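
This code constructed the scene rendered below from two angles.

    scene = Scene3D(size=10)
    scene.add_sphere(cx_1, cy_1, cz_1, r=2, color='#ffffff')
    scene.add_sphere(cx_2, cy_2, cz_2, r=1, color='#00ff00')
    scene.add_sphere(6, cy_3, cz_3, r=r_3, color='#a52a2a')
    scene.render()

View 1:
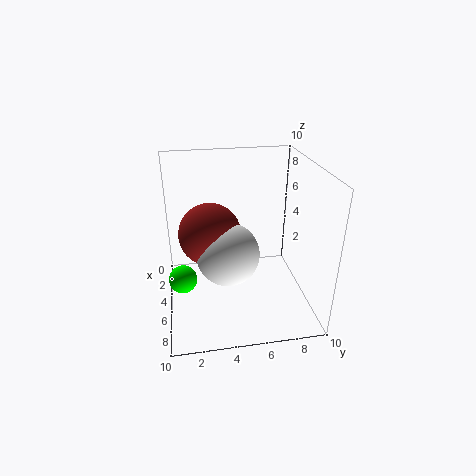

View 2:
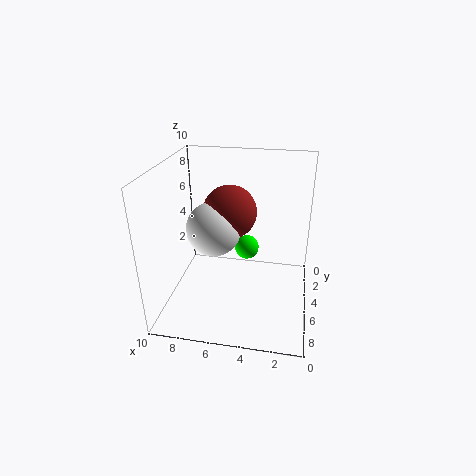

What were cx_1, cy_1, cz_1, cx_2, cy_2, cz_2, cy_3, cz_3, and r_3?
cx_1 = 7, cy_1 = 4, cz_1 = 5, cx_2 = 5, cy_2 = 1, cz_2 = 2, cy_3 = 3, cz_3 = 6, r_3 = 2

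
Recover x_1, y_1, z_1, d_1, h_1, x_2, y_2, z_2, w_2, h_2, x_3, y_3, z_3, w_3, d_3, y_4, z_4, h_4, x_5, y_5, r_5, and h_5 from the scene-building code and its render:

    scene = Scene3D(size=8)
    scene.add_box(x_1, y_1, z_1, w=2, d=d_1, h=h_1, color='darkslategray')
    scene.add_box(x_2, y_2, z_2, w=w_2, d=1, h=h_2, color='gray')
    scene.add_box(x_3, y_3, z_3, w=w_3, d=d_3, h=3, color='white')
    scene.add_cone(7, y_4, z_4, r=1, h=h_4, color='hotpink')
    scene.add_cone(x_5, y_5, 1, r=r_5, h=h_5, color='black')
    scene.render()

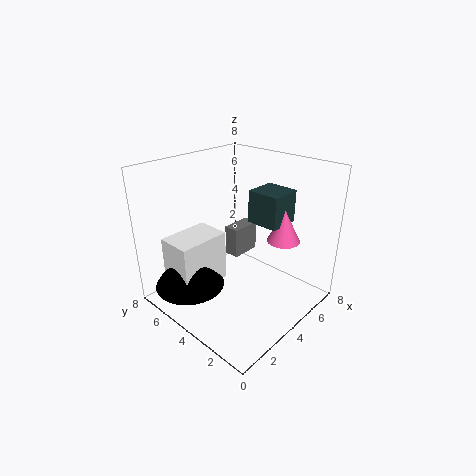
x_1 = 6, y_1 = 3, z_1 = 4, d_1 = 2, h_1 = 2, x_2 = 6, y_2 = 6, z_2 = 1, w_2 = 2, h_2 = 2, x_3 = 1, y_3 = 5, z_3 = 1, w_3 = 3, d_3 = 2, y_4 = 3, z_4 = 3, h_4 = 2, x_5 = 2, y_5 = 6, r_5 = 2, h_5 = 3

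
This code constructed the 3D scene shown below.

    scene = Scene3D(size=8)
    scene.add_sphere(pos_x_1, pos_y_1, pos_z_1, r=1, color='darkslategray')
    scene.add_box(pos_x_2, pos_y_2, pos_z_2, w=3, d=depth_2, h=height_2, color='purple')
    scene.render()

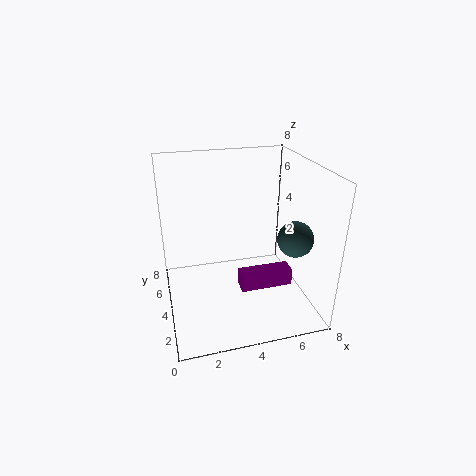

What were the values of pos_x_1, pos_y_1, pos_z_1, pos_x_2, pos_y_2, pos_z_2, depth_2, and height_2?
pos_x_1 = 7; pos_y_1 = 3; pos_z_1 = 4; pos_x_2 = 4; pos_y_2 = 3; pos_z_2 = 1; depth_2 = 1; height_2 = 1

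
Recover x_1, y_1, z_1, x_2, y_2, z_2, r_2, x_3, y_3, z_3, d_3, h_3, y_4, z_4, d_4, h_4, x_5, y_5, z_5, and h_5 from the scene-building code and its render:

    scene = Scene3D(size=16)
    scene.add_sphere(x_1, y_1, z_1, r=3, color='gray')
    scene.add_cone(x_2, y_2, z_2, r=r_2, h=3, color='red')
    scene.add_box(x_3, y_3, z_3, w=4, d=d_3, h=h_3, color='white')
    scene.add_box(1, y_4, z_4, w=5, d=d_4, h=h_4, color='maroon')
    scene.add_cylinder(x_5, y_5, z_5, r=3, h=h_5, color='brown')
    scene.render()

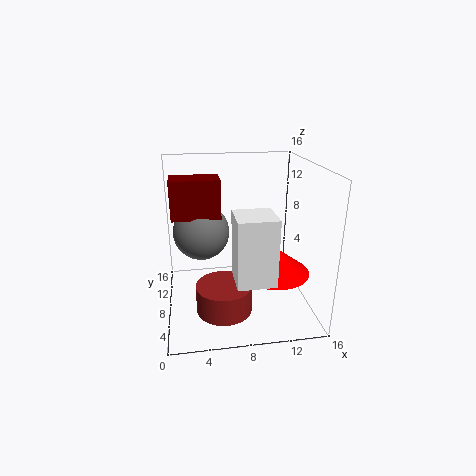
x_1 = 4, y_1 = 8, z_1 = 9, x_2 = 12, y_2 = 7, z_2 = 4, r_2 = 4, x_3 = 7, y_3 = 2, z_3 = 5, d_3 = 4, h_3 = 7, y_4 = 6, z_4 = 11, d_4 = 3, h_4 = 4, x_5 = 6, y_5 = 5, z_5 = 1, h_5 = 3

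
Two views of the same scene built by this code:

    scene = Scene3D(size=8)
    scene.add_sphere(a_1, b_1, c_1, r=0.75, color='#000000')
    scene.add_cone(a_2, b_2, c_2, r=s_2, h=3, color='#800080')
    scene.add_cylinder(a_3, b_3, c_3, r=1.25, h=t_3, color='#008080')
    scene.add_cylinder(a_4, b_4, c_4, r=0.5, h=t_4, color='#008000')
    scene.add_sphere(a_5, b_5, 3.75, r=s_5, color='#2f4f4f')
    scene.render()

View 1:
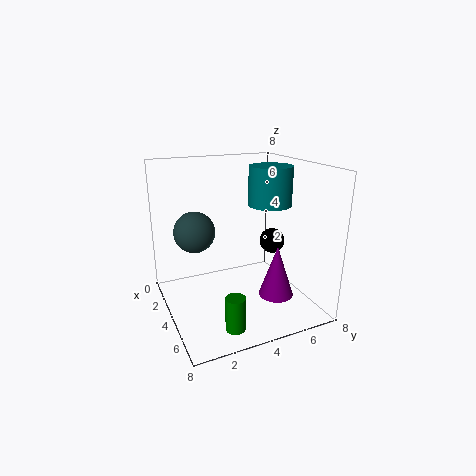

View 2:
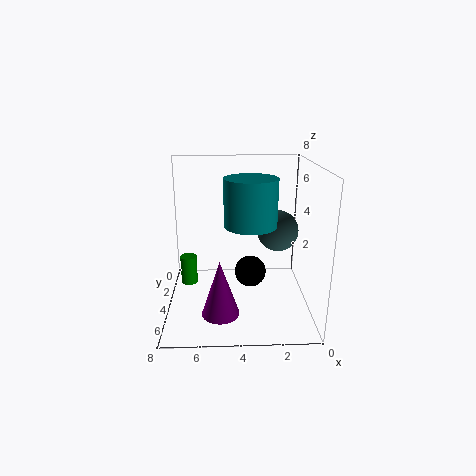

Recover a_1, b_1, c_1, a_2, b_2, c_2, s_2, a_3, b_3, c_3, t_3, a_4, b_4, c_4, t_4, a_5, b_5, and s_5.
a_1 = 3.5; b_1 = 6.5; c_1 = 3.25; a_2 = 5; b_2 = 6; c_2 = 0.5; s_2 = 1; a_3 = 3.5; b_3 = 6.25; c_3 = 5.5; t_3 = 2.25; a_4 = 7; b_4 = 2.5; c_4 = 0.5; t_4 = 1.75; a_5 = 1.5; b_5 = 2.25; s_5 = 1.25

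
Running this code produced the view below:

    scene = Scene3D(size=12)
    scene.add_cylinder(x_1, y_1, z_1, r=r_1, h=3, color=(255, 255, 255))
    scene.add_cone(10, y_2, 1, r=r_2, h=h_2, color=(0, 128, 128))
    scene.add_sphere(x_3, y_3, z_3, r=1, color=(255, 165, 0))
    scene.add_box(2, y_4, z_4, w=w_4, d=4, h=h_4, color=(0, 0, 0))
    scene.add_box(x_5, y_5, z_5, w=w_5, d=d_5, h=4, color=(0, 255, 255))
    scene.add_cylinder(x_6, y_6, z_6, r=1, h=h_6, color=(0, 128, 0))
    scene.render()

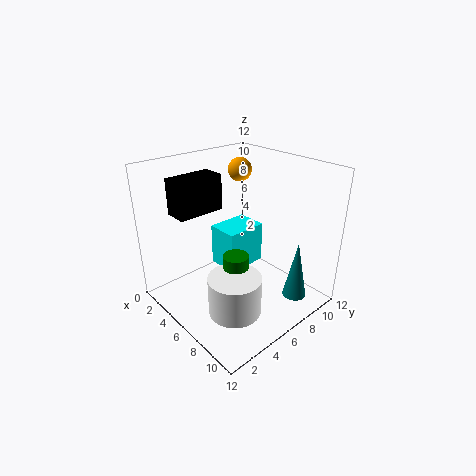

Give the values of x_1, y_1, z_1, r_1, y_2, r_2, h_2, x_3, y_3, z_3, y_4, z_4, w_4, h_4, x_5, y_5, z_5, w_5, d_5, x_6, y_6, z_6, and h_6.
x_1 = 9
y_1 = 3
z_1 = 2
r_1 = 2
y_2 = 9
r_2 = 1
h_2 = 5
x_3 = 4
y_3 = 8
z_3 = 11
y_4 = 2
z_4 = 8
w_4 = 2
h_4 = 3
x_5 = 1
y_5 = 7
z_5 = 1
w_5 = 3
d_5 = 4
x_6 = 8
y_6 = 4
z_6 = 1
h_6 = 5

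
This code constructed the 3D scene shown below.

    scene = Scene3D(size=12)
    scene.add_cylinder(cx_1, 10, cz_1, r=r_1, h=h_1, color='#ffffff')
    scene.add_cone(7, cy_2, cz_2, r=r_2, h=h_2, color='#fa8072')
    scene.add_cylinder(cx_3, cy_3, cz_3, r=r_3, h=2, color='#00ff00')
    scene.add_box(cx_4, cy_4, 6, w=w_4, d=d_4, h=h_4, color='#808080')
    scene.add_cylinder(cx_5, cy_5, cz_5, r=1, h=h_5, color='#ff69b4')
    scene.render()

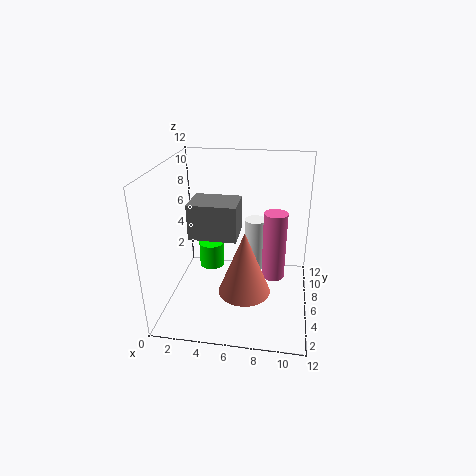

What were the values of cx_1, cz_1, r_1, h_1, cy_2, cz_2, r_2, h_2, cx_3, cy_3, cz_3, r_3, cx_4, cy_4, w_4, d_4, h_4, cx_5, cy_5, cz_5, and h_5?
cx_1 = 7
cz_1 = 1
r_1 = 1
h_1 = 5
cy_2 = 3
cz_2 = 3
r_2 = 2
h_2 = 5
cx_3 = 4
cy_3 = 5
cz_3 = 4
r_3 = 1
cx_4 = 2
cy_4 = 5
w_4 = 4
d_4 = 3
h_4 = 3
cx_5 = 9
cy_5 = 7
cz_5 = 2
h_5 = 6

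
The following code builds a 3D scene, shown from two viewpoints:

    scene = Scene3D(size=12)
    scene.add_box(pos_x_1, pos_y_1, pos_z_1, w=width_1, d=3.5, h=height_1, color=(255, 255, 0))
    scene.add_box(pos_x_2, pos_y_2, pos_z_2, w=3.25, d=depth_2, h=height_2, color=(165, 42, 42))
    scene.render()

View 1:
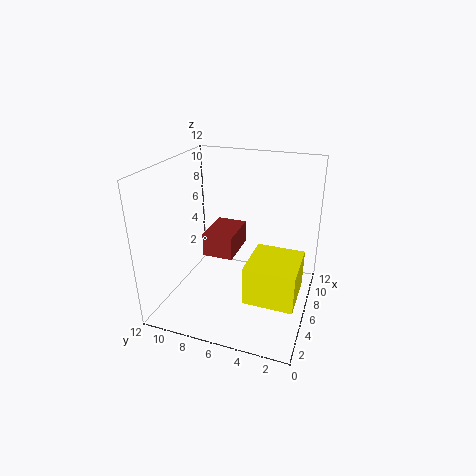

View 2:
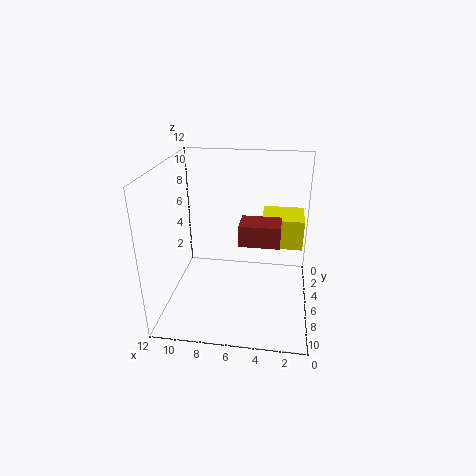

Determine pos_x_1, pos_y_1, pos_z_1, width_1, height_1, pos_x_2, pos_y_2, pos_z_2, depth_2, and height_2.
pos_x_1 = 0.5, pos_y_1 = 0.25, pos_z_1 = 4, width_1 = 3.75, height_1 = 2.75, pos_x_2 = 2.5, pos_y_2 = 5.25, pos_z_2 = 6, depth_2 = 2.25, height_2 = 1.75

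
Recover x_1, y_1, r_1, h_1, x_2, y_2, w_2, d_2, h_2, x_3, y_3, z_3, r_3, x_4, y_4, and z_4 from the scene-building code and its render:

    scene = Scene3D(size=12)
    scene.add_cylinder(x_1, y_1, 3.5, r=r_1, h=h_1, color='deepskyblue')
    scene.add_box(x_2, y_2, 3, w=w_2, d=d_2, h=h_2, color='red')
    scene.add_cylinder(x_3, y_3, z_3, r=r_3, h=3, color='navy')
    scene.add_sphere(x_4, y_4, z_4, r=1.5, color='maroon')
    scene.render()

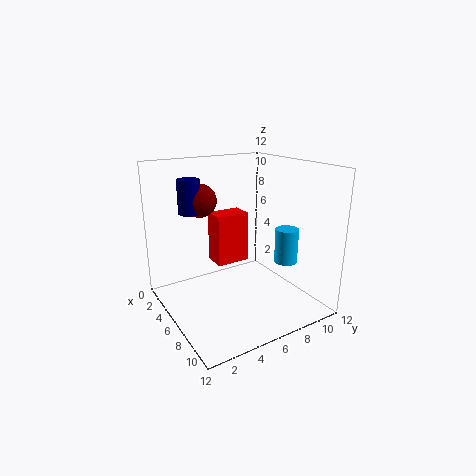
x_1 = 7.5, y_1 = 10, r_1 = 1, h_1 = 3, x_2 = 2.5, y_2 = 5, w_2 = 2, d_2 = 3, h_2 = 4.5, x_3 = 2, y_3 = 3.5, z_3 = 7.5, r_3 = 1, x_4 = 2, y_4 = 4.5, z_4 = 8.5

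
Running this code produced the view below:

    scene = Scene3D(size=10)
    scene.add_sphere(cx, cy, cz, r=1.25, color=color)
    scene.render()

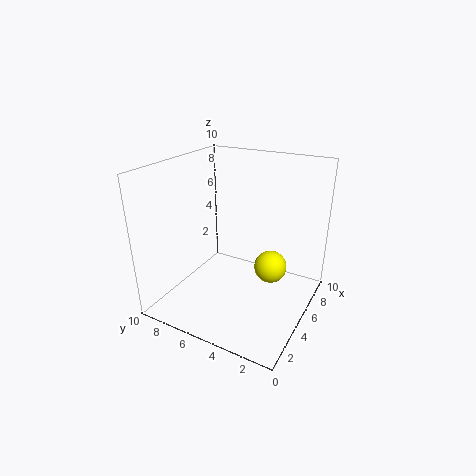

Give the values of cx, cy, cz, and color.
cx = 7.5; cy = 3.5; cz = 1.75; color = 'yellow'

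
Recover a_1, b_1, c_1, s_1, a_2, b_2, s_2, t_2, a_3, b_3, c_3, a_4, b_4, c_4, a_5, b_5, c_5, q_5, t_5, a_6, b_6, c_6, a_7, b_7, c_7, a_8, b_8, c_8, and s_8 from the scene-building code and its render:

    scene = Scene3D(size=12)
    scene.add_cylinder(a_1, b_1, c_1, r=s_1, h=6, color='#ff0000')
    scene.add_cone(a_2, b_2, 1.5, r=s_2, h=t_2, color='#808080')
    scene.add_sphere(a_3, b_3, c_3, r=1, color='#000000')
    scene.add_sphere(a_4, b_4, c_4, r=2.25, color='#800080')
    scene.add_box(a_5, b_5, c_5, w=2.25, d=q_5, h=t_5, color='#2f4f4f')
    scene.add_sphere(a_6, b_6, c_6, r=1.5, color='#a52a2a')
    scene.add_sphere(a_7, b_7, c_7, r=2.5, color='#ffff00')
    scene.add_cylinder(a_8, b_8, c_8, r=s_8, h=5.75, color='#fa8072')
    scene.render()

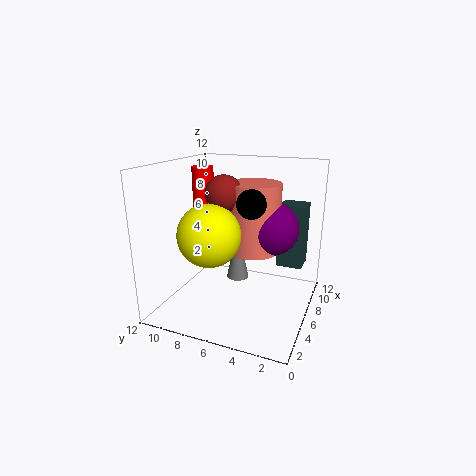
a_1 = 9; b_1 = 10.75; c_1 = 5.25; s_1 = 1; a_2 = 7.75; b_2 = 6.75; s_2 = 1; t_2 = 4.75; a_3 = 2.25; b_3 = 3.5; c_3 = 10; a_4 = 7.25; b_4 = 3.5; c_4 = 6.75; a_5 = 8.25; b_5 = 1; c_5 = 3; q_5 = 2.25; t_5 = 5.5; a_6 = 5.5; b_6 = 7; c_6 = 9.75; a_7 = 3.75; b_7 = 7.5; c_7 = 6.75; a_8 = 7; b_8 = 5; c_8 = 4.75; s_8 = 2.25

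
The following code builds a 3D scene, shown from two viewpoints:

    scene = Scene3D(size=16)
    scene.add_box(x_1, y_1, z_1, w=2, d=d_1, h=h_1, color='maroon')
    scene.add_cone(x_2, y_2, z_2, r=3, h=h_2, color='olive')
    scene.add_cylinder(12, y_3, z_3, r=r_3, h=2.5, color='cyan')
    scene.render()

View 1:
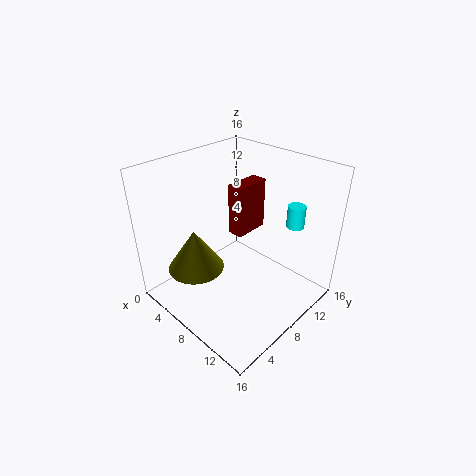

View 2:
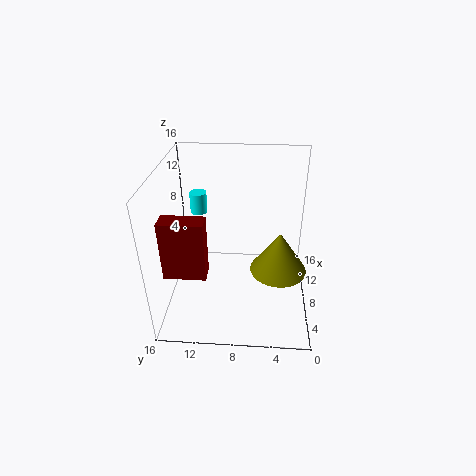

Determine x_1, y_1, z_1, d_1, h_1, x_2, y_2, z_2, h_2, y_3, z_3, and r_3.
x_1 = 3.5, y_1 = 11, z_1 = 5.5, d_1 = 4.5, h_1 = 6.5, x_2 = 6, y_2 = 3.5, z_2 = 5.5, h_2 = 4.5, y_3 = 13, z_3 = 9, r_3 = 1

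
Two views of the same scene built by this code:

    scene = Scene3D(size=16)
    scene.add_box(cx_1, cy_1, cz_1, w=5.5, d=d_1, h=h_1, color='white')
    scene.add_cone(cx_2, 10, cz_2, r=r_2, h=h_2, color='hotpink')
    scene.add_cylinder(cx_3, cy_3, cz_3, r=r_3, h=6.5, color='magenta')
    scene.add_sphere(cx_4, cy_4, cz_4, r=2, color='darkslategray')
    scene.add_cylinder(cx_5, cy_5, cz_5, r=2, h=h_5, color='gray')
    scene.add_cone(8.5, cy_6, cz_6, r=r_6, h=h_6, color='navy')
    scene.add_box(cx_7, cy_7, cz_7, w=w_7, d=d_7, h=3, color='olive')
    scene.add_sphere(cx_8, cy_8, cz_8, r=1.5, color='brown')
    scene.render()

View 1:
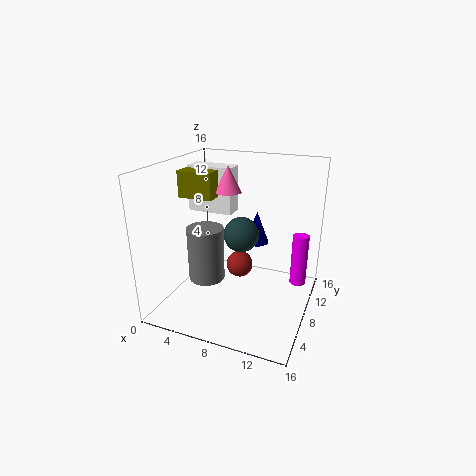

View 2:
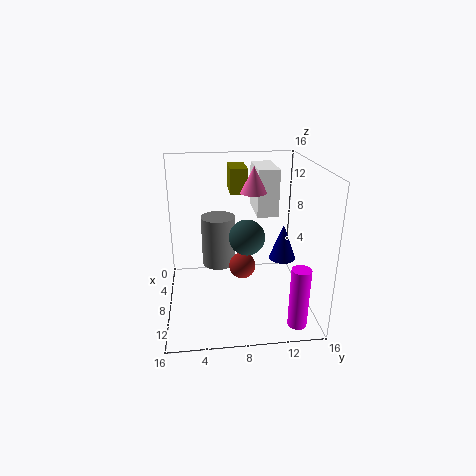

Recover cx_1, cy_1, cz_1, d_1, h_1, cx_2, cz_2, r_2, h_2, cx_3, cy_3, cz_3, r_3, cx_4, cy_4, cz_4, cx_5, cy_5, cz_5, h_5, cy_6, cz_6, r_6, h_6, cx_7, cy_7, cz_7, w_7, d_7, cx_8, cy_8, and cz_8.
cx_1 = 0.5, cy_1 = 10.5, cz_1 = 9.5, d_1 = 2.5, h_1 = 5.5, cx_2 = 6, cz_2 = 12.5, r_2 = 1.5, h_2 = 3, cx_3 = 14, cy_3 = 13.5, cz_3 = 0.5, r_3 = 1, cx_4 = 8, cy_4 = 9, cz_4 = 8, cx_5 = 5, cy_5 = 6, cz_5 = 3.5, h_5 = 6, cy_6 = 13, cz_6 = 5.5, r_6 = 1.5, h_6 = 4, cx_7 = 1, cy_7 = 7.5, cz_7 = 12, w_7 = 4, d_7 = 2, cx_8 = 8, cy_8 = 8.5, cz_8 = 4.5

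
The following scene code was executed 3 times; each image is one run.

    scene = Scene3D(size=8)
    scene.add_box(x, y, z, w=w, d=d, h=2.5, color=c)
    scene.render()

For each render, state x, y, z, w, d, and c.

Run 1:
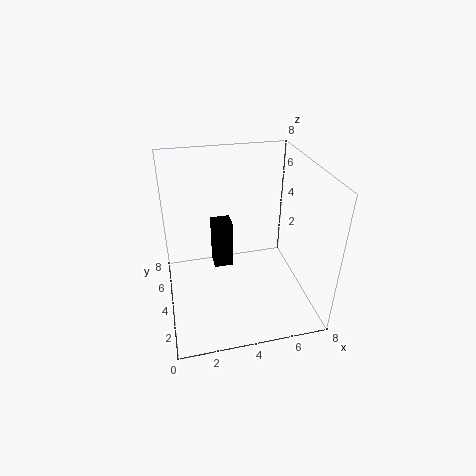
x = 2.5
y = 3
z = 3
w = 1
d = 1
c = 'black'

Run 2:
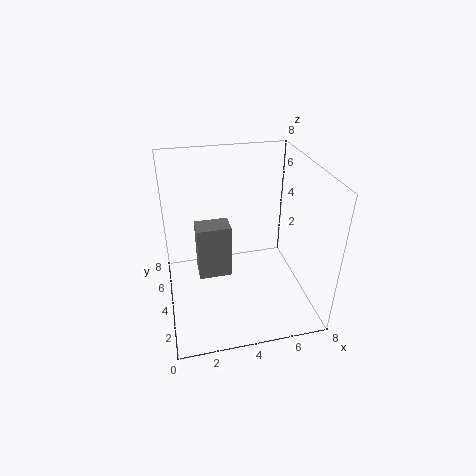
x = 1.5
y = 1
z = 4
w = 1.5
d = 1
c = 'gray'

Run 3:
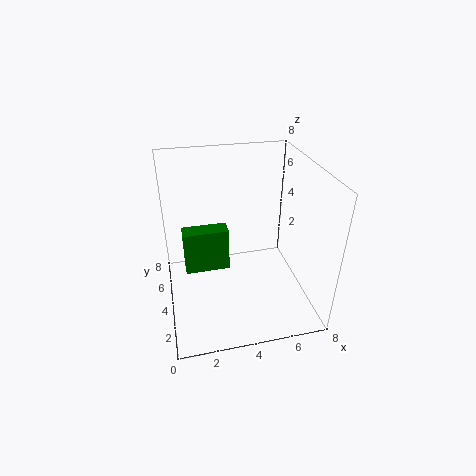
x = 1
y = 4
z = 2
w = 2.5
d = 1
c = 'green'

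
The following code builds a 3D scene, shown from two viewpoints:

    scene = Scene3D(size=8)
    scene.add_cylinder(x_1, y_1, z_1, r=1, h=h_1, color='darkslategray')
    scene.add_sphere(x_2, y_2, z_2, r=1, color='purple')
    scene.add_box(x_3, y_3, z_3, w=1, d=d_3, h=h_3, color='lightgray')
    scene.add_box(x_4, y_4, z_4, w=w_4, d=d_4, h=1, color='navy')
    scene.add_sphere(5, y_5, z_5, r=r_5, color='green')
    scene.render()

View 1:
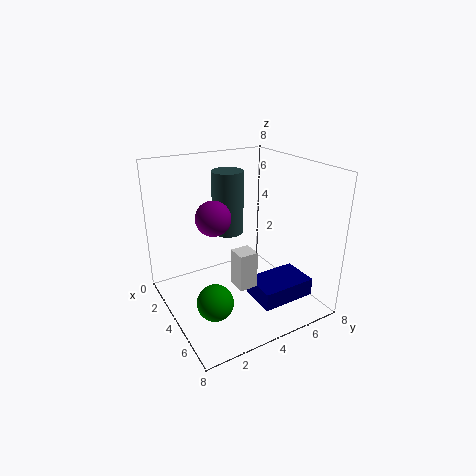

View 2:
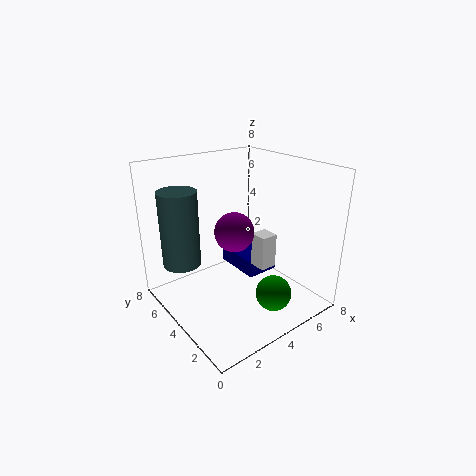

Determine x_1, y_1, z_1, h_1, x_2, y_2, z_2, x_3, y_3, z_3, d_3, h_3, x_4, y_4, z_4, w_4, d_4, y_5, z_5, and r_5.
x_1 = 1; y_1 = 5; z_1 = 3; h_1 = 4; x_2 = 3; y_2 = 3; z_2 = 5; x_3 = 5; y_3 = 3; z_3 = 2; d_3 = 1; h_3 = 2; x_4 = 5; y_4 = 4; z_4 = 1; w_4 = 2; d_4 = 3; y_5 = 2; z_5 = 1; r_5 = 1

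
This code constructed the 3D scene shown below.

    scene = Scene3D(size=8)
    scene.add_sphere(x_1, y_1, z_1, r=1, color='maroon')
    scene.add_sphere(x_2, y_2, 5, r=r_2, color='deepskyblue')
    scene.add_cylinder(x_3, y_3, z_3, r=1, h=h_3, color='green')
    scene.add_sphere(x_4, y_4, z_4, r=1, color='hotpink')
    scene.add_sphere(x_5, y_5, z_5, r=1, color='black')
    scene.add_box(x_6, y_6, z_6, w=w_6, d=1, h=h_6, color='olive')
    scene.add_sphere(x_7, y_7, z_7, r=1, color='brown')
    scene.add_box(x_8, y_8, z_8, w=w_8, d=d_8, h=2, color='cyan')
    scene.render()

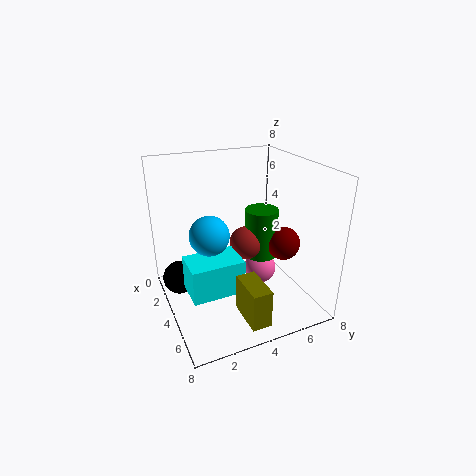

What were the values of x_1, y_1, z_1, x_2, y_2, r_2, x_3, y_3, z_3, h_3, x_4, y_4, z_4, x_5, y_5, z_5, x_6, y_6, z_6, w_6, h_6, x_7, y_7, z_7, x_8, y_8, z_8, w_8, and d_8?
x_1 = 4; y_1 = 7; z_1 = 3; x_2 = 5; y_2 = 2; r_2 = 1; x_3 = 3; y_3 = 6; z_3 = 2; h_3 = 3; x_4 = 3; y_4 = 6; z_4 = 1; x_5 = 2; y_5 = 1; z_5 = 1; x_6 = 6; y_6 = 3; z_6 = 1; w_6 = 2; h_6 = 2; x_7 = 3; y_7 = 5; z_7 = 3; x_8 = 3; y_8 = 1; z_8 = 1; w_8 = 2; d_8 = 3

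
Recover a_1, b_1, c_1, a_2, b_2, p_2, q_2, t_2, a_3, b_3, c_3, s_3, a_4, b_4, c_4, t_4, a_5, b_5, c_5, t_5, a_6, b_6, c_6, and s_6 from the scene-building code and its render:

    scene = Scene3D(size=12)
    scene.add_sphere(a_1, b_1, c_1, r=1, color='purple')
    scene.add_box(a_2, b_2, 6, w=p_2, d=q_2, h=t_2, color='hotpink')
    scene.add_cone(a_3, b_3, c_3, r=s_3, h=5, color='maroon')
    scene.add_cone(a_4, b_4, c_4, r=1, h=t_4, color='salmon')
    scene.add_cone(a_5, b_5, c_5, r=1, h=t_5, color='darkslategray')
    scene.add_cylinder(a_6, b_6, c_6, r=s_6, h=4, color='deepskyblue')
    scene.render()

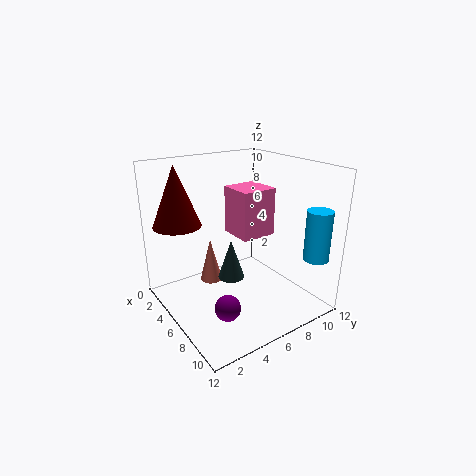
a_1 = 9; b_1 = 3; c_1 = 2; a_2 = 4; b_2 = 6; p_2 = 3; q_2 = 3; t_2 = 4; a_3 = 3; b_3 = 2; c_3 = 7; s_3 = 2; a_4 = 3; b_4 = 5; c_4 = 1; t_4 = 4; a_5 = 8; b_5 = 4; c_5 = 4; t_5 = 3; a_6 = 11; b_6 = 10; c_6 = 5; s_6 = 1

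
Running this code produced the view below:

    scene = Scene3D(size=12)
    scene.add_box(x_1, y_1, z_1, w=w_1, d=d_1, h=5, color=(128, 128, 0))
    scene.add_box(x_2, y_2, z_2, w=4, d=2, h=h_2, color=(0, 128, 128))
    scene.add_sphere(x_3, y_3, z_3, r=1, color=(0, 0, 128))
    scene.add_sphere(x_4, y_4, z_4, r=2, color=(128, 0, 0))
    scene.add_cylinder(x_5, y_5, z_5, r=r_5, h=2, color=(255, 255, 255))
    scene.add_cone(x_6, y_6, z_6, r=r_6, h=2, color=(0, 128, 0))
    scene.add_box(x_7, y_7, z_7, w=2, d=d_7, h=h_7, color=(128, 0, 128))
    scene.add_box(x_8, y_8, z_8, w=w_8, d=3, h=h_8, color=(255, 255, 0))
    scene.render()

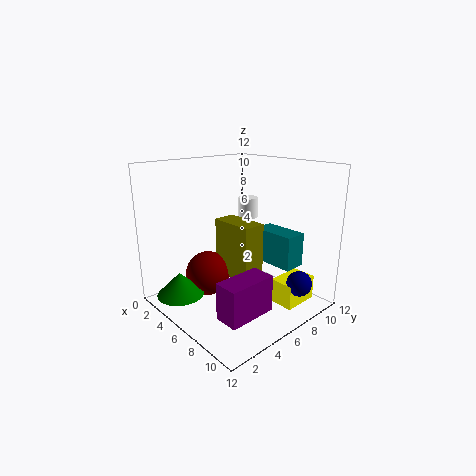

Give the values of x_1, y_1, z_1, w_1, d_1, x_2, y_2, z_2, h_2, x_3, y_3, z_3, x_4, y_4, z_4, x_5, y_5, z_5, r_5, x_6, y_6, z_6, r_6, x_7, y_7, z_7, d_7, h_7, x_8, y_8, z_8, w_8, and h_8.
x_1 = 3
y_1 = 6
z_1 = 2
w_1 = 4
d_1 = 2
x_2 = 5
y_2 = 9
z_2 = 3
h_2 = 3
x_3 = 11
y_3 = 8
z_3 = 3
x_4 = 3
y_4 = 5
z_4 = 2
x_5 = 2
y_5 = 11
z_5 = 6
r_5 = 1
x_6 = 3
y_6 = 2
z_6 = 1
r_6 = 2
x_7 = 8
y_7 = 2
z_7 = 1
d_7 = 4
h_7 = 3
x_8 = 9
y_8 = 7
z_8 = 1
w_8 = 2
h_8 = 2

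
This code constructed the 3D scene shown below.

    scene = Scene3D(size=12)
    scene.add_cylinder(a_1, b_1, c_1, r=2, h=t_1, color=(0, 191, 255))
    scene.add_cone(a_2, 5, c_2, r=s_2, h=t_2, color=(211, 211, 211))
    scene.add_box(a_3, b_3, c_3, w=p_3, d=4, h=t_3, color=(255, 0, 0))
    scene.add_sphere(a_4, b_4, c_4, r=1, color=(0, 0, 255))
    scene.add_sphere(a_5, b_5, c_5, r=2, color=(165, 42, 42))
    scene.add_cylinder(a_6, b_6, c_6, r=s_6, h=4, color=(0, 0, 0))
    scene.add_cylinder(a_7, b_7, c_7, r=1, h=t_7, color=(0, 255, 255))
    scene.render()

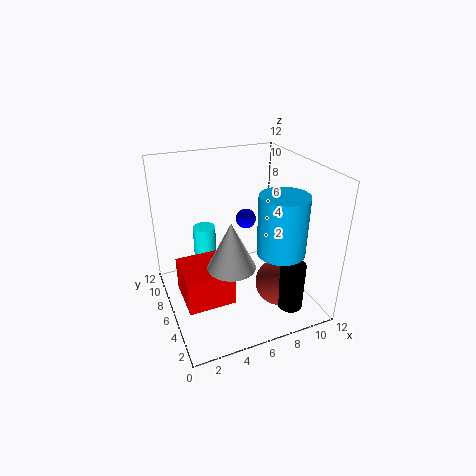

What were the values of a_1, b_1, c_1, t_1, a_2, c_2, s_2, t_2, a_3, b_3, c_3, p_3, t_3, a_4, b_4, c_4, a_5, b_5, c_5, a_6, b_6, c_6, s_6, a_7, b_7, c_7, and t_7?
a_1 = 9, b_1 = 4, c_1 = 5, t_1 = 5, a_2 = 5, c_2 = 4, s_2 = 2, t_2 = 4, a_3 = 1, b_3 = 4, c_3 = 1, p_3 = 4, t_3 = 3, a_4 = 9, b_4 = 11, c_4 = 5, a_5 = 9, b_5 = 4, c_5 = 2, a_6 = 9, b_6 = 2, c_6 = 1, s_6 = 1, a_7 = 4, b_7 = 9, c_7 = 1, t_7 = 5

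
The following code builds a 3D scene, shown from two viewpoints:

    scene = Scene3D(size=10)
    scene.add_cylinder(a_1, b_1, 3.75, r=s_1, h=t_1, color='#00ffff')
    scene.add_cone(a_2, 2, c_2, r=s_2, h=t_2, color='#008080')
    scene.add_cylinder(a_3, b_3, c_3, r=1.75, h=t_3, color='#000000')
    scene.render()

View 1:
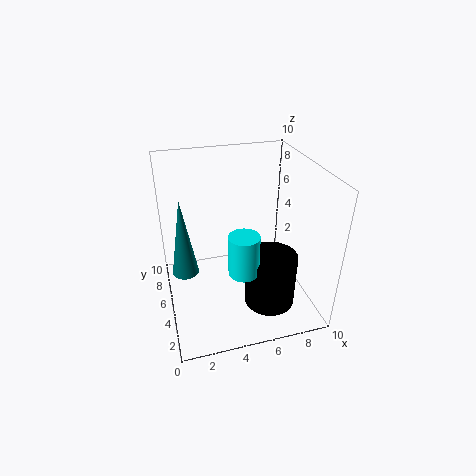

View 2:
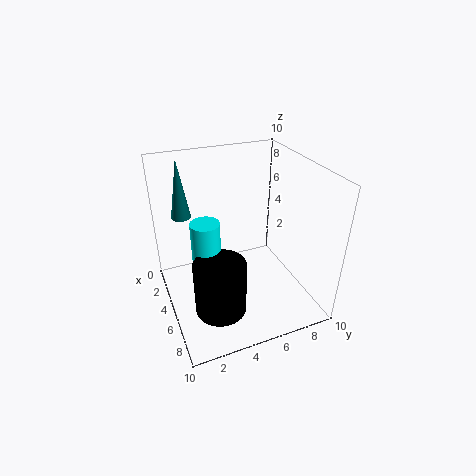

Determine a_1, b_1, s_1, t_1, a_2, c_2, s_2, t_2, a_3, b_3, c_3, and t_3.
a_1 = 4.75; b_1 = 2.75; s_1 = 1; t_1 = 2.75; a_2 = 1; c_2 = 5.25; s_2 = 0.75; t_2 = 4.5; a_3 = 6.75; b_3 = 3; c_3 = 0.75; t_3 = 3.75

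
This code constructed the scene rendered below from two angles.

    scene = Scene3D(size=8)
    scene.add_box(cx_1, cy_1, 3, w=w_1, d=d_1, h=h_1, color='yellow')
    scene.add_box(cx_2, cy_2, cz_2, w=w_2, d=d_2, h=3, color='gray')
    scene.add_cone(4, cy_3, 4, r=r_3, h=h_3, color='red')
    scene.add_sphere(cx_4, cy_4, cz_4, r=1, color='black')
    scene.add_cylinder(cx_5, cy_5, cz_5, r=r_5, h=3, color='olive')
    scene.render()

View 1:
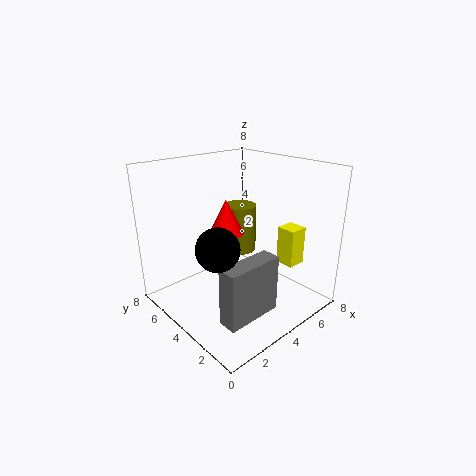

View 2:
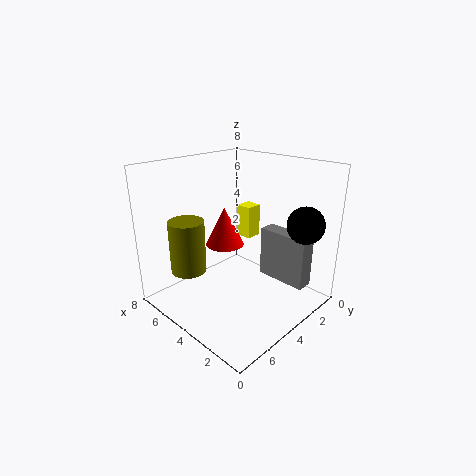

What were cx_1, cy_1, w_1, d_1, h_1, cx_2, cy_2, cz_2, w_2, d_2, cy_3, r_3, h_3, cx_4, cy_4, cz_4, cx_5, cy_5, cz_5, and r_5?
cx_1 = 5
cy_1 = 1
w_1 = 1
d_1 = 1
h_1 = 2
cx_2 = 1
cy_2 = 1
cz_2 = 1
w_2 = 3
d_2 = 1
cy_3 = 5
r_3 = 1
h_3 = 2
cx_4 = 1
cy_4 = 2
cz_4 = 5
cx_5 = 6
cy_5 = 6
cz_5 = 2
r_5 = 1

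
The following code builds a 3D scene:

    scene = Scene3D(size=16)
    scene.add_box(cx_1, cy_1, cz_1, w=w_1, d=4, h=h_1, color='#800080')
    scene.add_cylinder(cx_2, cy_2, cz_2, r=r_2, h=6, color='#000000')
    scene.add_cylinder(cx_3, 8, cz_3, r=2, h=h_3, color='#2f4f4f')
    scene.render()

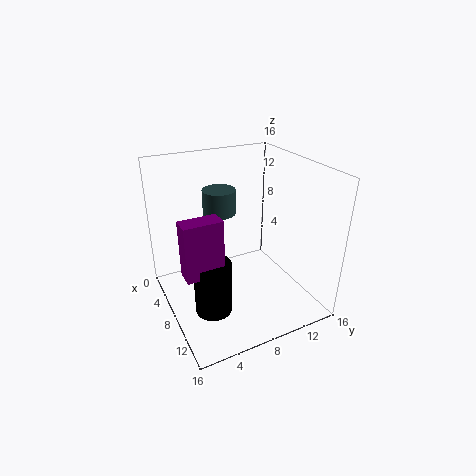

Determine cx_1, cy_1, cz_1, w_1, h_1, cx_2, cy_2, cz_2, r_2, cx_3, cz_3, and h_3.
cx_1 = 9; cy_1 = 1; cz_1 = 6; w_1 = 2; h_1 = 6; cx_2 = 10; cy_2 = 4; cz_2 = 1; r_2 = 2; cx_3 = 3; cz_3 = 9; h_3 = 3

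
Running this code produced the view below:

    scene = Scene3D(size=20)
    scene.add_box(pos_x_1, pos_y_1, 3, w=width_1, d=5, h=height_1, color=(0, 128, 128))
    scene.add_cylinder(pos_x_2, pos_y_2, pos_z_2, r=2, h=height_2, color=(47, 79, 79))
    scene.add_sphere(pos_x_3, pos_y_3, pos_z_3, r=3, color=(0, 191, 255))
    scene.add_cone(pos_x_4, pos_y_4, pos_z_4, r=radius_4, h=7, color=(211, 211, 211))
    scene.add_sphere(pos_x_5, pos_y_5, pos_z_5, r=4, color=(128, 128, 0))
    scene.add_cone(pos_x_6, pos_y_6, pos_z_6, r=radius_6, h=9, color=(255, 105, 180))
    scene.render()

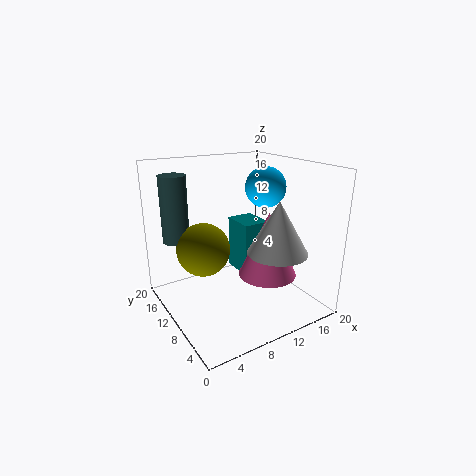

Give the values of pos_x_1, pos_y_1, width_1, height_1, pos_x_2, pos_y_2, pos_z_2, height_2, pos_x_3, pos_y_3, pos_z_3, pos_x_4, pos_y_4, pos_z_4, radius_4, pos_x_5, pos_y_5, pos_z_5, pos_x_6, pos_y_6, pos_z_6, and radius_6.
pos_x_1 = 12; pos_y_1 = 11; width_1 = 4; height_1 = 8; pos_x_2 = 4; pos_y_2 = 18; pos_z_2 = 8; height_2 = 10; pos_x_3 = 16; pos_y_3 = 12; pos_z_3 = 16; pos_x_4 = 13; pos_y_4 = 5; pos_z_4 = 9; radius_4 = 4; pos_x_5 = 7; pos_y_5 = 15; pos_z_5 = 7; pos_x_6 = 13; pos_y_6 = 7; pos_z_6 = 5; radius_6 = 4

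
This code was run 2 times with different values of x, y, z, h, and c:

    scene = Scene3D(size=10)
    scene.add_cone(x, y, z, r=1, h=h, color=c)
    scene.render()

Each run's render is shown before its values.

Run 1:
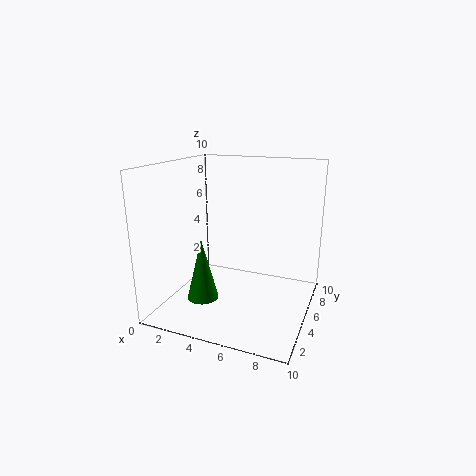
x = 3.75
y = 2
z = 1.75
h = 4
c = 'green'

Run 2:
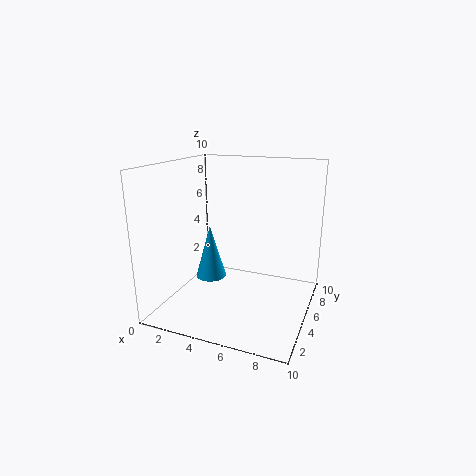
x = 3.75
y = 3.25
z = 2.75
h = 3.5
c = 'deepskyblue'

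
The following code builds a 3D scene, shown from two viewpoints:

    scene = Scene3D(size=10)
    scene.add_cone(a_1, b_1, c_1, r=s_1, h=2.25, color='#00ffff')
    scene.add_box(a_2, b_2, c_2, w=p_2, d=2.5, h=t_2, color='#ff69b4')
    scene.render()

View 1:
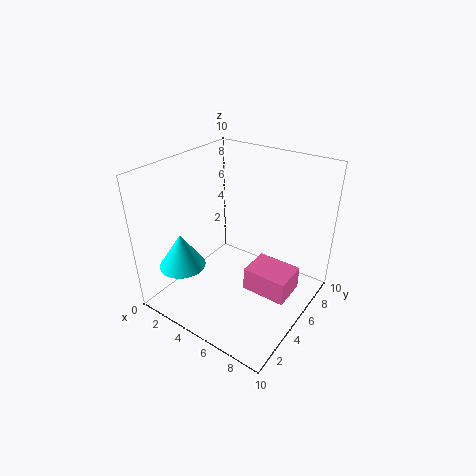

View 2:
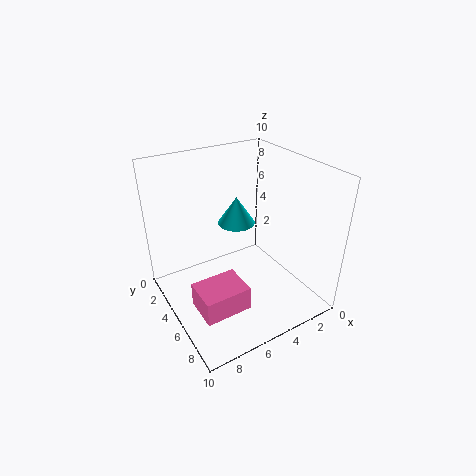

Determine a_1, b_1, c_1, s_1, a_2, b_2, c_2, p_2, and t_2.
a_1 = 3, b_1 = 1.5, c_1 = 4, s_1 = 1.5, a_2 = 5.5, b_2 = 5, c_2 = 0.75, p_2 = 3.25, t_2 = 1.75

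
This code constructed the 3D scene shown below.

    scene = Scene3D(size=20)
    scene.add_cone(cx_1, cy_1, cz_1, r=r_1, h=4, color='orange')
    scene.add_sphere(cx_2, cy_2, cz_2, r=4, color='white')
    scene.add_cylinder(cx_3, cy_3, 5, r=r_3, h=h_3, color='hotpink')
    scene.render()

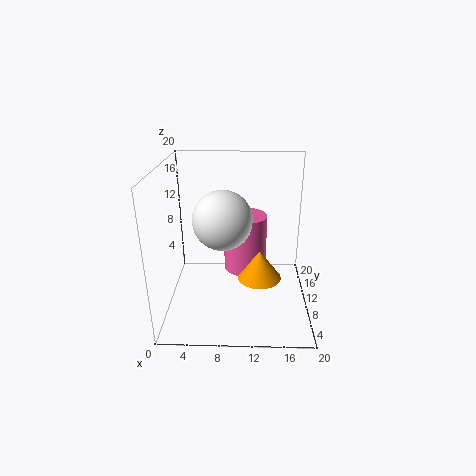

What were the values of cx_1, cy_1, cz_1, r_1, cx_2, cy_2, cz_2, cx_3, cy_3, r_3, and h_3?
cx_1 = 13; cy_1 = 8; cz_1 = 5; r_1 = 3; cx_2 = 8; cy_2 = 9; cz_2 = 13; cx_3 = 11; cy_3 = 11; r_3 = 3; h_3 = 8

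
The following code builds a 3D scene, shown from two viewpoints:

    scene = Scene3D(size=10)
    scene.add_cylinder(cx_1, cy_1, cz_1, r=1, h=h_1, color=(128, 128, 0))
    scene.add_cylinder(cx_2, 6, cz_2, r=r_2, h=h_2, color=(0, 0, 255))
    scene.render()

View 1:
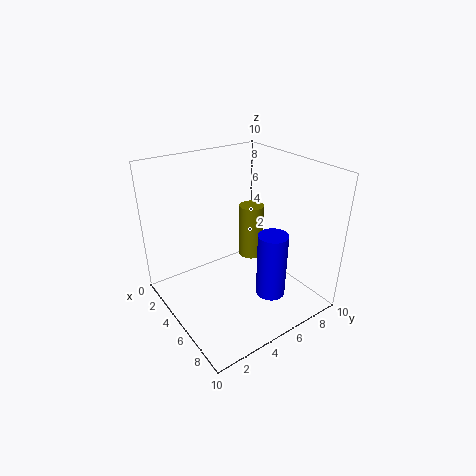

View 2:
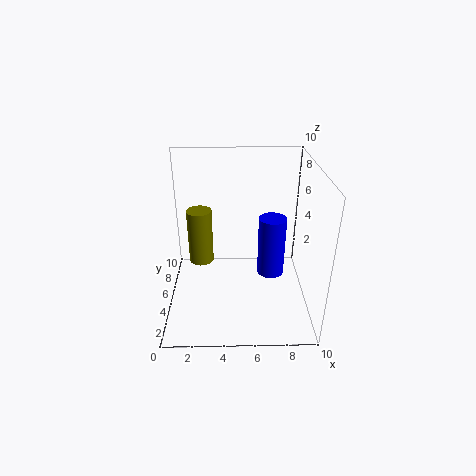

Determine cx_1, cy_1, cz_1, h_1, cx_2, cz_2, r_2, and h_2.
cx_1 = 2
cy_1 = 8.5
cz_1 = 1
h_1 = 4.5
cx_2 = 7.5
cz_2 = 1.5
r_2 = 1
h_2 = 4.5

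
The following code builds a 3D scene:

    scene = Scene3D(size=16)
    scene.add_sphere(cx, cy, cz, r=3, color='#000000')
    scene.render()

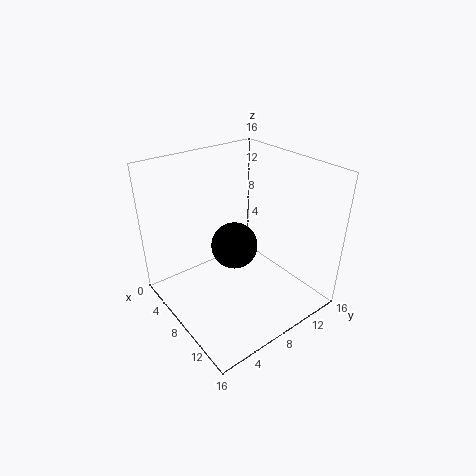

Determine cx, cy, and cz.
cx = 4, cy = 10.5, cz = 4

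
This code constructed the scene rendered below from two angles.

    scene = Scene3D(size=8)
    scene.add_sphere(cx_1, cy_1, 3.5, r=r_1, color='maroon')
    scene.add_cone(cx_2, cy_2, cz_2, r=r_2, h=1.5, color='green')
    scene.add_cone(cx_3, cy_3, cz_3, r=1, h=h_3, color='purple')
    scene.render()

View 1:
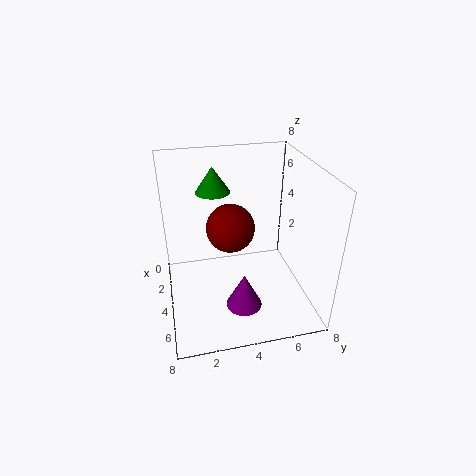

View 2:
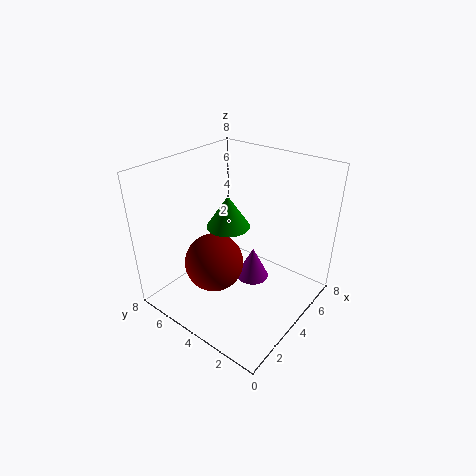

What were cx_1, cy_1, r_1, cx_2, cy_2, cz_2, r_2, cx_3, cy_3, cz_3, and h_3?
cx_1 = 2; cy_1 = 4; r_1 = 1.5; cx_2 = 2; cy_2 = 3; cz_2 = 6; r_2 = 1; cx_3 = 5.5; cy_3 = 4; cz_3 = 0.5; h_3 = 2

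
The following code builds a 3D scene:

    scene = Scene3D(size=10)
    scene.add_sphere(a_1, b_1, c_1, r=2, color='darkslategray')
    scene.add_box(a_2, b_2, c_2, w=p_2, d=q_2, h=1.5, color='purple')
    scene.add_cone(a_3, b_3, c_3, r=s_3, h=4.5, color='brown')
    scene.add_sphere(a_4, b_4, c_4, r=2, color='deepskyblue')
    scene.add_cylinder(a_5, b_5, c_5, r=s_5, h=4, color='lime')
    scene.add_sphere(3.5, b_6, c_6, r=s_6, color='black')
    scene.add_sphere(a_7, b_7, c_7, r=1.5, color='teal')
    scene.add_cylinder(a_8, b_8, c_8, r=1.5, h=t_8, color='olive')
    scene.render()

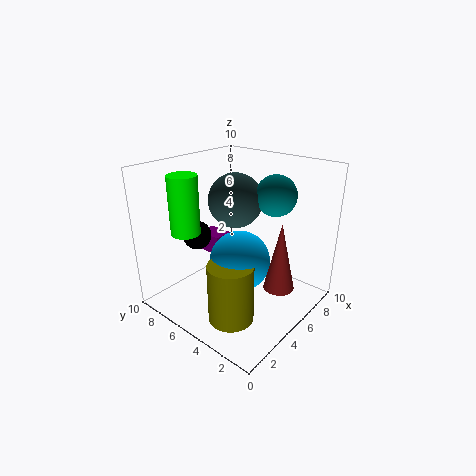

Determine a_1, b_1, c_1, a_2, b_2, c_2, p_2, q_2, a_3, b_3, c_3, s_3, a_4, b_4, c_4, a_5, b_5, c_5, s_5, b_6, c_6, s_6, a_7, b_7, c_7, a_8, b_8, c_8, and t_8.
a_1 = 6.5
b_1 = 6.5
c_1 = 7
a_2 = 5.5
b_2 = 7.5
c_2 = 2.5
p_2 = 1.5
q_2 = 2
a_3 = 5
b_3 = 1.5
c_3 = 2.5
s_3 = 1
a_4 = 4
b_4 = 4
c_4 = 4
a_5 = 2.5
b_5 = 7.5
c_5 = 5.5
s_5 = 1
b_6 = 7.5
c_6 = 5
s_6 = 1
a_7 = 8
b_7 = 4
c_7 = 7.5
a_8 = 2.5
b_8 = 3.5
c_8 = 0.5
t_8 = 4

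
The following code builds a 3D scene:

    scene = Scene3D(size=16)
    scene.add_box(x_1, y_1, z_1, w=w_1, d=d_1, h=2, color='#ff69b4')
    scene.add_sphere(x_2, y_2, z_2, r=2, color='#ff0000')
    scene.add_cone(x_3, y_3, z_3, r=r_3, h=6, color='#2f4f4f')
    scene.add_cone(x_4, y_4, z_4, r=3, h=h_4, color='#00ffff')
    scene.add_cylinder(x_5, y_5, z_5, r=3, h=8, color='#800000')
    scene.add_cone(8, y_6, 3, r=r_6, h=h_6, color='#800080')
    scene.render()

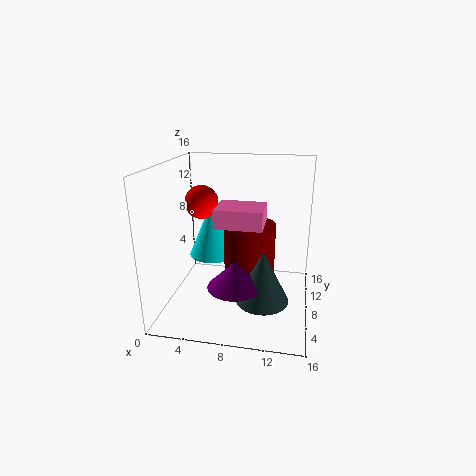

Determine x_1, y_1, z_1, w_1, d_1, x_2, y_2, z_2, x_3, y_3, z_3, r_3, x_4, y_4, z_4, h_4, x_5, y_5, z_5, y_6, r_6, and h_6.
x_1 = 6
y_1 = 5
z_1 = 10
w_1 = 5
d_1 = 4
x_2 = 3
y_2 = 11
z_2 = 11
x_3 = 11
y_3 = 7
z_3 = 1
r_3 = 3
x_4 = 4
y_4 = 12
z_4 = 4
h_4 = 7
x_5 = 9
y_5 = 10
z_5 = 1
y_6 = 6
r_6 = 3
h_6 = 3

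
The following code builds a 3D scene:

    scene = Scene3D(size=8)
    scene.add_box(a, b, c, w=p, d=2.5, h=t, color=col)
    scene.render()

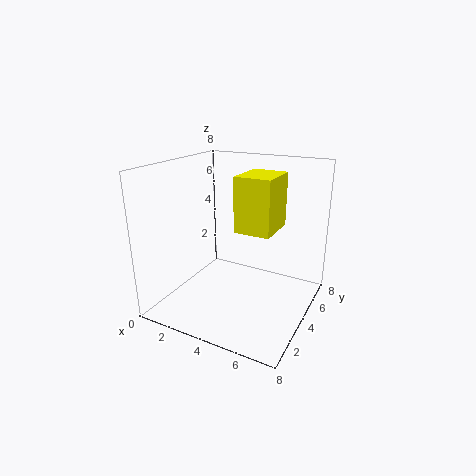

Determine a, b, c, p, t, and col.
a = 4, b = 3.5, c = 4.5, p = 2, t = 3, col = 'yellow'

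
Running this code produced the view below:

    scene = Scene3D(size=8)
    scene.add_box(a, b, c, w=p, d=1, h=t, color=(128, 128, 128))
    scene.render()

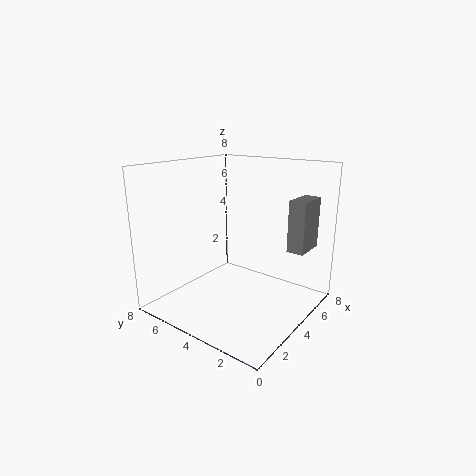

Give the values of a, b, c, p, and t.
a = 6
b = 1
c = 3
p = 2
t = 3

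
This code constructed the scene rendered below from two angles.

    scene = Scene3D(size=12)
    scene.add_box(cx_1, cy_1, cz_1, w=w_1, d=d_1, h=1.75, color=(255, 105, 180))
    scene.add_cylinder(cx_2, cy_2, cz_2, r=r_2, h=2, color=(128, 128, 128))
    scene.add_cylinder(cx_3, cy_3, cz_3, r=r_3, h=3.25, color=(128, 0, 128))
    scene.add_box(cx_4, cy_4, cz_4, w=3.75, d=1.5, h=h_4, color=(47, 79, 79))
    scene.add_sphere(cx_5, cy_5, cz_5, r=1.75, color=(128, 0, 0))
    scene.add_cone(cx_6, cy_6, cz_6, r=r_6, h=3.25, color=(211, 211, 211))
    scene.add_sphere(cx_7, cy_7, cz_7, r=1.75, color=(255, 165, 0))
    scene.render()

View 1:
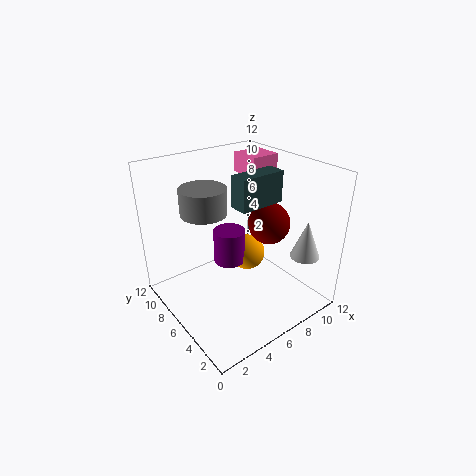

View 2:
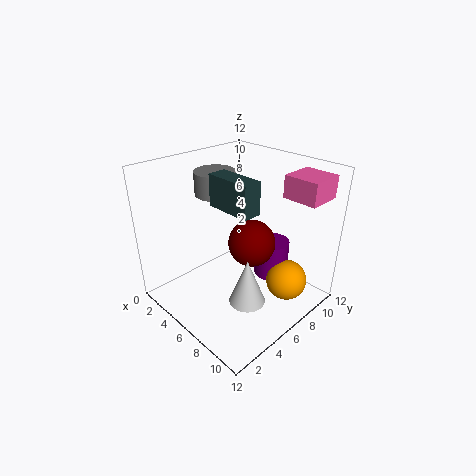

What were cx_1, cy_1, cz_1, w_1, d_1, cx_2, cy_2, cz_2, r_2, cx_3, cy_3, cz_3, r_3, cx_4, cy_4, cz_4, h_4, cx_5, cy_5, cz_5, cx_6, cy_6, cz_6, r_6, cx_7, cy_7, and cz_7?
cx_1 = 9, cy_1 = 7.75, cz_1 = 10, w_1 = 2.75, d_1 = 2.75, cx_2 = 3, cy_2 = 6.25, cz_2 = 9, r_2 = 1.75, cx_3 = 7.25, cy_3 = 9, cz_3 = 1.75, r_3 = 1.5, cx_4 = 5, cy_4 = 4, cz_4 = 9.25, h_4 = 2.5, cx_5 = 8.5, cy_5 = 5, cz_5 = 7, cx_6 = 10.5, cy_6 = 2.5, cz_6 = 4.25, r_6 = 1.25, cx_7 = 9.25, cy_7 = 8.75, cz_7 = 2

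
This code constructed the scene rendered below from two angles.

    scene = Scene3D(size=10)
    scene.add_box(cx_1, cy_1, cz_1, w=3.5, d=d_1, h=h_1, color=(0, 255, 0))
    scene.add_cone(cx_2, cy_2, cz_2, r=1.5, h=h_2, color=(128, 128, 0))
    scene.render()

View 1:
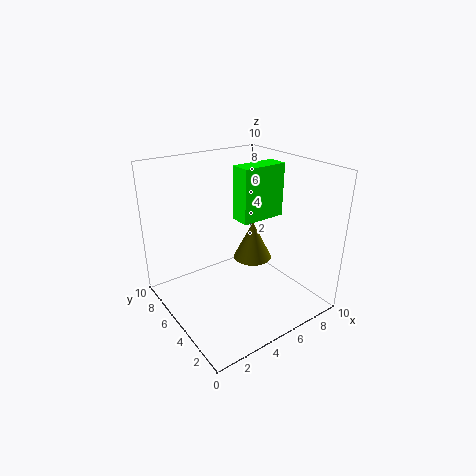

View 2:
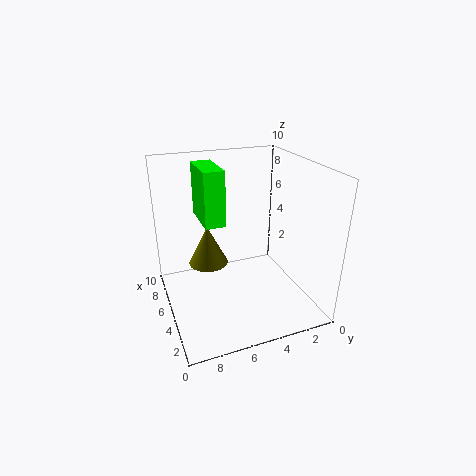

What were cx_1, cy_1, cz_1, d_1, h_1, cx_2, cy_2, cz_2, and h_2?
cx_1 = 6
cy_1 = 5.5
cz_1 = 5.5
d_1 = 1.5
h_1 = 4
cx_2 = 7.5
cy_2 = 6.5
cz_2 = 2
h_2 = 3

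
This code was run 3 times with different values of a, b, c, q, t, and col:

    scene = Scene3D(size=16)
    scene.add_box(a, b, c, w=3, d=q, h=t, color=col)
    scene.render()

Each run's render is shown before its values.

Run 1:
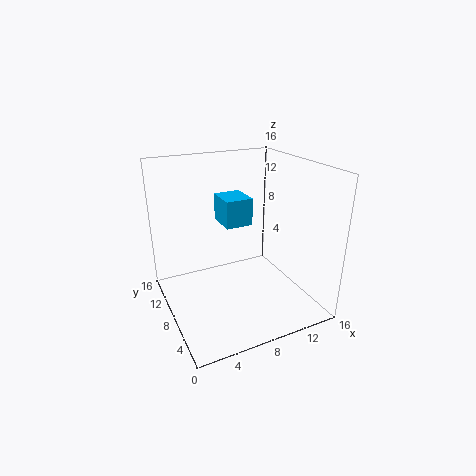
a = 6.5; b = 7.5; c = 9.5; q = 3.5; t = 3; col = 'deepskyblue'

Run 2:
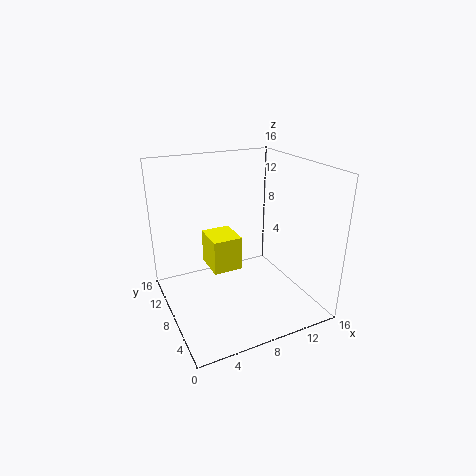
a = 4; b = 5; c = 6; q = 3.5; t = 3.5; col = 'yellow'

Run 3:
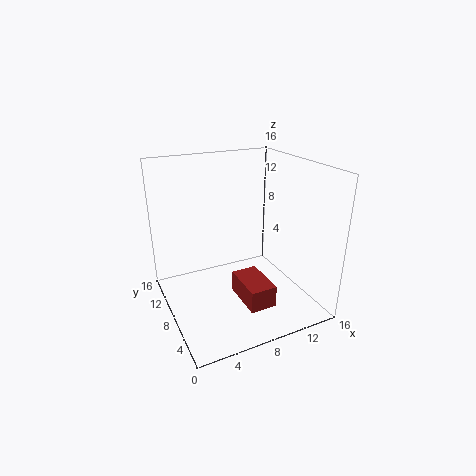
a = 7.5; b = 3.5; c = 1; q = 5; t = 2.5; col = 'brown'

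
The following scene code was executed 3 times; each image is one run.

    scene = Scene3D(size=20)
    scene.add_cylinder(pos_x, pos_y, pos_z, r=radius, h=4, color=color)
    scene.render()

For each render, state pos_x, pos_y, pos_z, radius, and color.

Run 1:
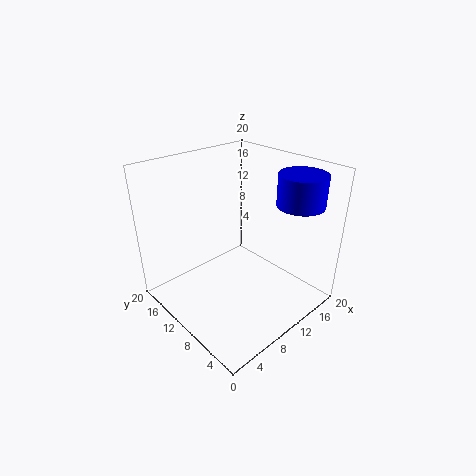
pos_x = 14, pos_y = 3, pos_z = 16, radius = 3, color = 'blue'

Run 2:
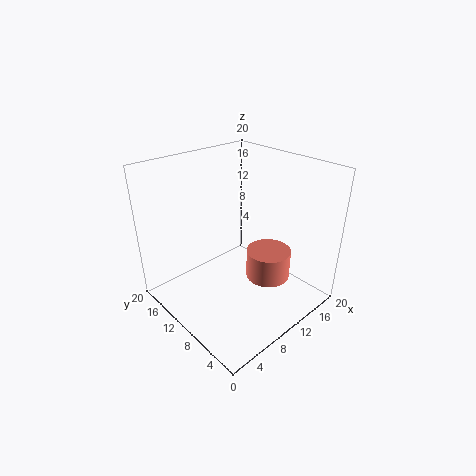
pos_x = 12, pos_y = 6, pos_z = 5, radius = 3, color = 'salmon'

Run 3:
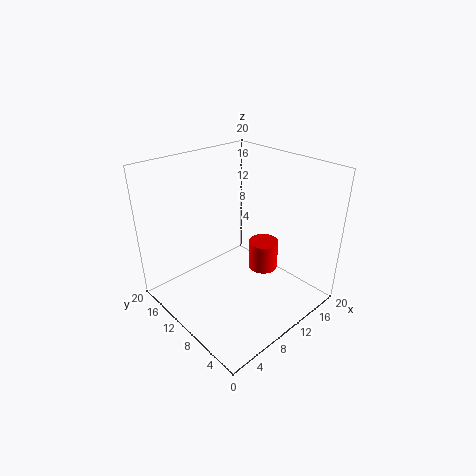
pos_x = 12, pos_y = 7, pos_z = 6, radius = 2, color = 'red'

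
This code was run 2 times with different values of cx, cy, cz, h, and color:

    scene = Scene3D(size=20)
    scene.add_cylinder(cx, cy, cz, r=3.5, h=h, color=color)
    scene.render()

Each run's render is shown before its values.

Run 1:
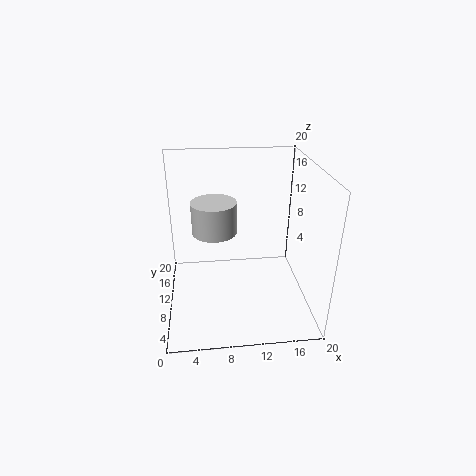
cx = 7; cy = 16; cz = 8; h = 5; color = 'lightgray'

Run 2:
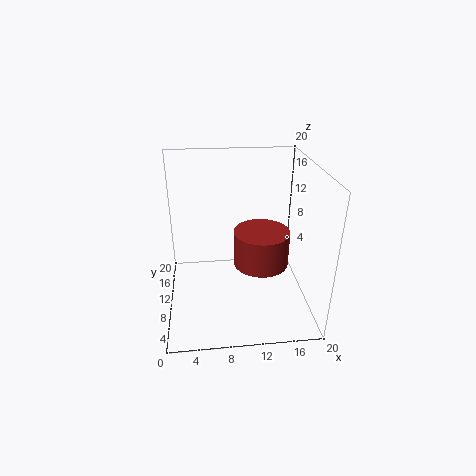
cx = 12.5; cy = 6; cz = 8.5; h = 4.5; color = 'brown'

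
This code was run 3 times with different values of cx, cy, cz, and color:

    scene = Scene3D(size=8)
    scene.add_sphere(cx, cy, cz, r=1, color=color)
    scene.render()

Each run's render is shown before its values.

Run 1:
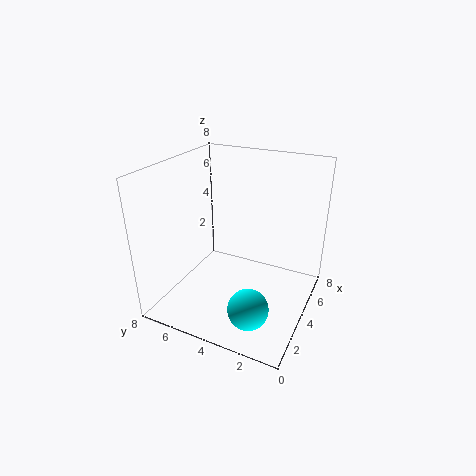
cx = 1, cy = 2, cz = 2, color = 'cyan'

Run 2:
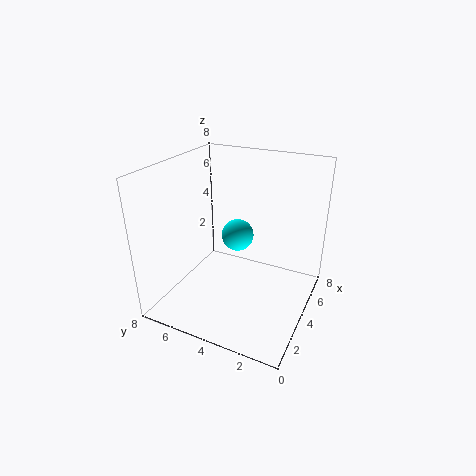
cx = 6, cy = 5, cz = 3, color = 'cyan'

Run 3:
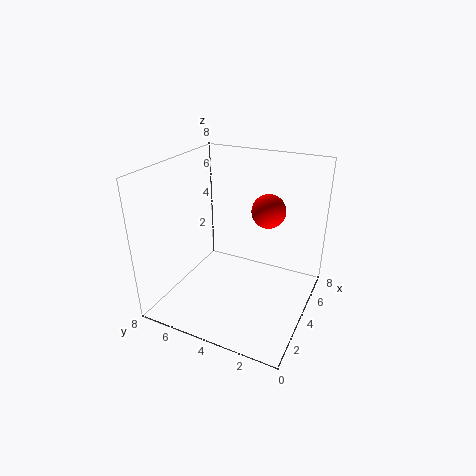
cx = 6, cy = 3, cz = 5, color = 'red'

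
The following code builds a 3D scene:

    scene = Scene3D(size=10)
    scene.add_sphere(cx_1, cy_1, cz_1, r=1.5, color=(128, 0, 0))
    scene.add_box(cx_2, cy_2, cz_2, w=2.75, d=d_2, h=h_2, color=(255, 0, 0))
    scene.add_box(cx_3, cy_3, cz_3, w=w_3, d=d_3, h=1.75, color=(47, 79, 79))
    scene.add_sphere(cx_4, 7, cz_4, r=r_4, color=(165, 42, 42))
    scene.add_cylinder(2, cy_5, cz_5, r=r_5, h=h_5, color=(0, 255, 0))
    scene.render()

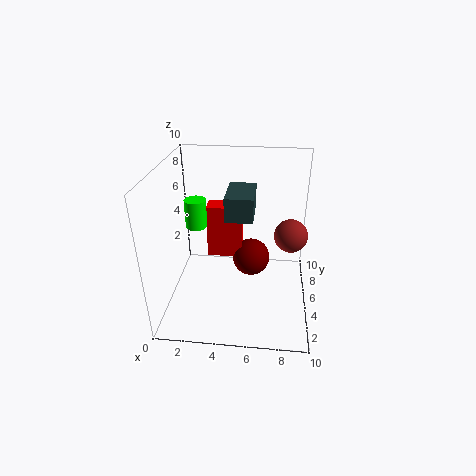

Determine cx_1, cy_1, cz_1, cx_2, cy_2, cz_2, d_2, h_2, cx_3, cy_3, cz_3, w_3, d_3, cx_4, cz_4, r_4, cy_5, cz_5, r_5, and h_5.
cx_1 = 5.75
cy_1 = 8
cz_1 = 1.5
cx_2 = 2.25
cy_2 = 7.5
cz_2 = 1.75
d_2 = 1.5
h_2 = 4.25
cx_3 = 4
cy_3 = 5.25
cz_3 = 6
w_3 = 2
d_3 = 3.25
cx_4 = 8.75
cz_4 = 4.25
r_4 = 1.25
cy_5 = 5.5
cz_5 = 5.5
r_5 = 0.75
h_5 = 2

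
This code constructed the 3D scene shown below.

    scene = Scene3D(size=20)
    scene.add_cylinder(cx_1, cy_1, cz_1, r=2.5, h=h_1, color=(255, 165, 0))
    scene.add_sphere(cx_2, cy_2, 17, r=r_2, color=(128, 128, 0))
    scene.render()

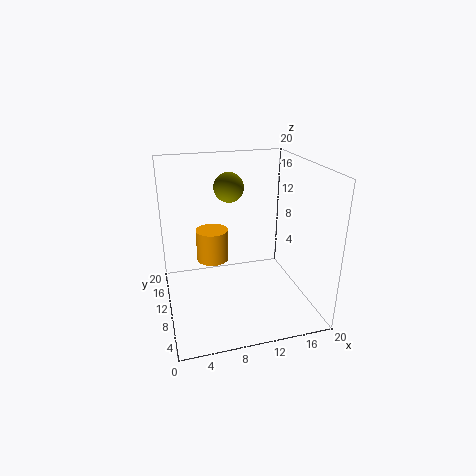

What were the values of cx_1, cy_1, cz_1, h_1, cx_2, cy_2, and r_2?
cx_1 = 7.5, cy_1 = 16, cz_1 = 4, h_1 = 5, cx_2 = 9, cy_2 = 11, r_2 = 2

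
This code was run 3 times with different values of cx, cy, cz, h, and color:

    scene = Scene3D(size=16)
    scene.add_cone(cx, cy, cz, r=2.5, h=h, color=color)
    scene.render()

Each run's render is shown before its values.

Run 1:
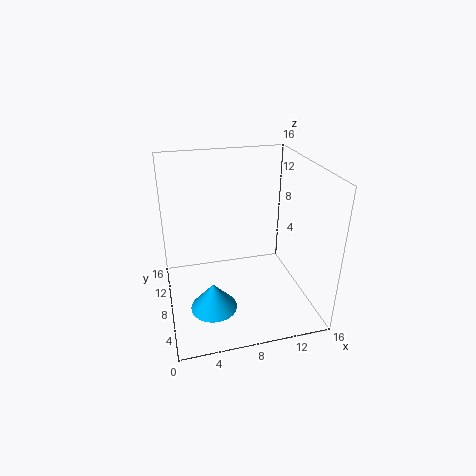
cx = 4.5
cy = 5
cz = 1.5
h = 3
color = 'deepskyblue'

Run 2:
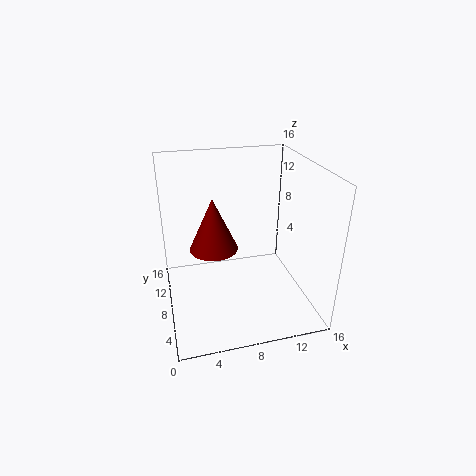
cx = 5
cy = 6.5
cz = 8
h = 5.5
color = 'maroon'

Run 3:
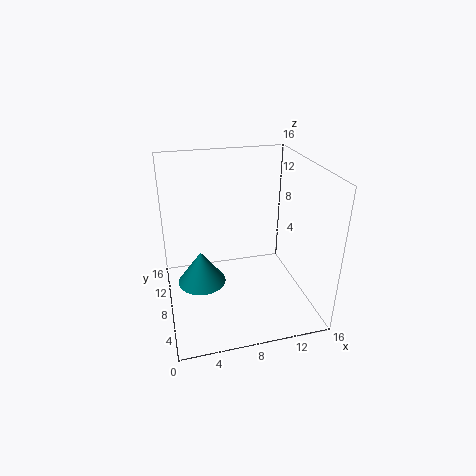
cx = 3.5
cy = 6
cz = 4.5
h = 3.5
color = 'teal'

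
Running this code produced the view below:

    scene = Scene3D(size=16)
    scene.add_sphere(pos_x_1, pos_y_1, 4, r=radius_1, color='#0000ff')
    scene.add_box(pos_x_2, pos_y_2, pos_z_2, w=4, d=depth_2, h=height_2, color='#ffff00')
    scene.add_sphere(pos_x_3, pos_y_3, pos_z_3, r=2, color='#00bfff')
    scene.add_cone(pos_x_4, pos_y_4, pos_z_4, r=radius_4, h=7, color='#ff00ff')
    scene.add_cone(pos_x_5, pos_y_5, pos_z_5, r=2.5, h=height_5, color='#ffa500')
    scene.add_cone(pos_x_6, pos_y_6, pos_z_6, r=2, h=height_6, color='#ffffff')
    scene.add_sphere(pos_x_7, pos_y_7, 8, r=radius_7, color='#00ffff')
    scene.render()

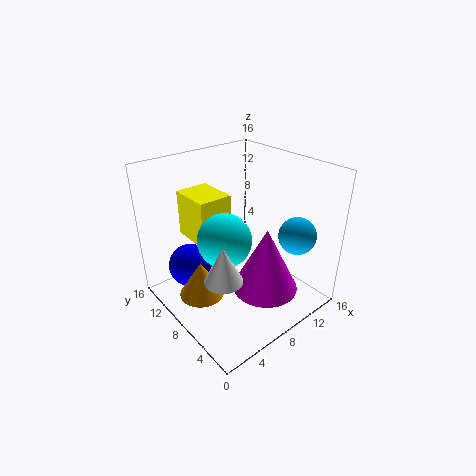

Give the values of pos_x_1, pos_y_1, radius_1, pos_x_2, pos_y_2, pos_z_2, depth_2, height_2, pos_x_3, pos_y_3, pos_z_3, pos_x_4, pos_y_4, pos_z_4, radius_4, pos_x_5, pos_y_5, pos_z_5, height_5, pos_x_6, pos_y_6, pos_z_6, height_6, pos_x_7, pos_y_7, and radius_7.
pos_x_1 = 4
pos_y_1 = 12
radius_1 = 2.5
pos_x_2 = 5
pos_y_2 = 10.5
pos_z_2 = 6.5
depth_2 = 5
height_2 = 5.5
pos_x_3 = 12
pos_y_3 = 3
pos_z_3 = 9
pos_x_4 = 8.5
pos_y_4 = 4
pos_z_4 = 3.5
radius_4 = 3.5
pos_x_5 = 3.5
pos_y_5 = 9
pos_z_5 = 2
height_5 = 4
pos_x_6 = 4
pos_y_6 = 5.5
pos_z_6 = 5.5
height_6 = 4
pos_x_7 = 6.5
pos_y_7 = 8.5
radius_7 = 3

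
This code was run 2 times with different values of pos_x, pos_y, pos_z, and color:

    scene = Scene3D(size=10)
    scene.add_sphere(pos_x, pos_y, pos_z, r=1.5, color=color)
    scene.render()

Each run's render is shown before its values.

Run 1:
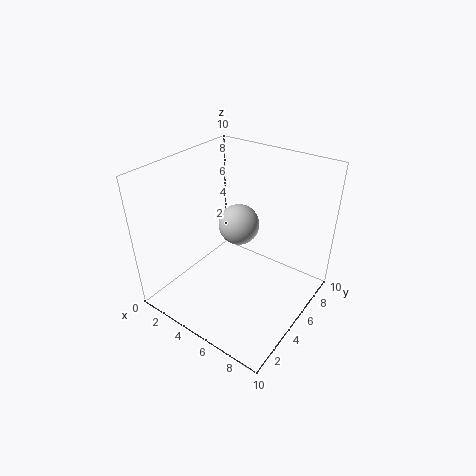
pos_x = 4; pos_y = 6.5; pos_z = 5; color = 'lightgray'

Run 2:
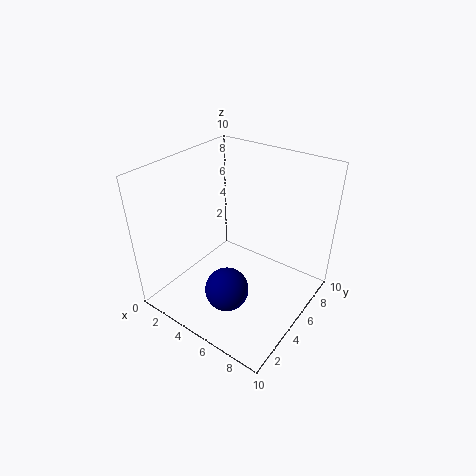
pos_x = 5.5; pos_y = 3; pos_z = 2; color = 'navy'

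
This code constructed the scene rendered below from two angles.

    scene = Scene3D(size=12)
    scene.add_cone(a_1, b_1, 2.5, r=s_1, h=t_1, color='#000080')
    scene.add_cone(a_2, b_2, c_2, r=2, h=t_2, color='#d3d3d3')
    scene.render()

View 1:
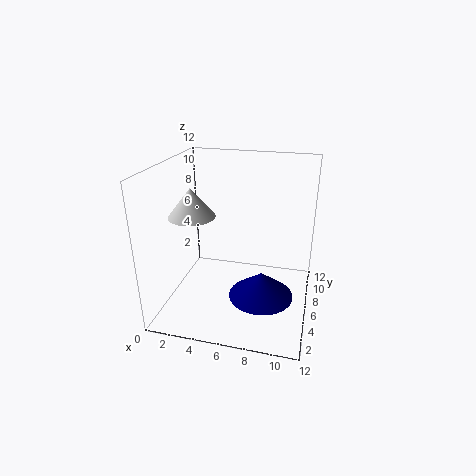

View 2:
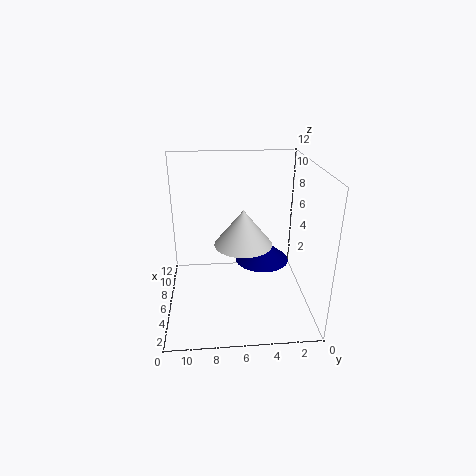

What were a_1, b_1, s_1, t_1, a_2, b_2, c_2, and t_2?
a_1 = 8.5
b_1 = 3.5
s_1 = 2.5
t_1 = 2
a_2 = 2
b_2 = 6
c_2 = 7.5
t_2 = 2.5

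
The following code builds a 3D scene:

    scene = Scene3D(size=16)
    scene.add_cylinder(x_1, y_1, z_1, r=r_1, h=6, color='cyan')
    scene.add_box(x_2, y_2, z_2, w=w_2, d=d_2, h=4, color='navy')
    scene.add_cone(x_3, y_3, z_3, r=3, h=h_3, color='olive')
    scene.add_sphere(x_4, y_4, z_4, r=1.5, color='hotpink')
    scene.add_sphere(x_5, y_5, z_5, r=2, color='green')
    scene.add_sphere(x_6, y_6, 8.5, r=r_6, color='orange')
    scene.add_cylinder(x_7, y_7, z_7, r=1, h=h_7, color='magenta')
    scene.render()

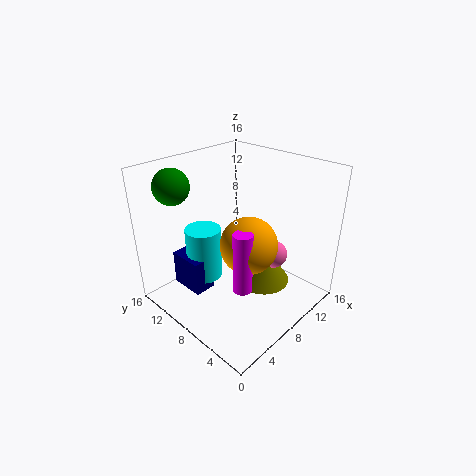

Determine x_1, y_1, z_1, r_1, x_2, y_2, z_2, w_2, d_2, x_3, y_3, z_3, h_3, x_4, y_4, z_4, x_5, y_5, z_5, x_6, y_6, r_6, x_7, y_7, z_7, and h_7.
x_1 = 5.5, y_1 = 11, z_1 = 3, r_1 = 2, x_2 = 3, y_2 = 9.5, z_2 = 2, w_2 = 2.5, d_2 = 4, x_3 = 9.5, y_3 = 5.5, z_3 = 3, h_3 = 4.5, x_4 = 10, y_4 = 4.5, z_4 = 6.5, x_5 = 4, y_5 = 14, z_5 = 13.5, x_6 = 7, y_6 = 5.5, r_6 = 3, x_7 = 5, y_7 = 4.5, z_7 = 4.5, h_7 = 6.5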